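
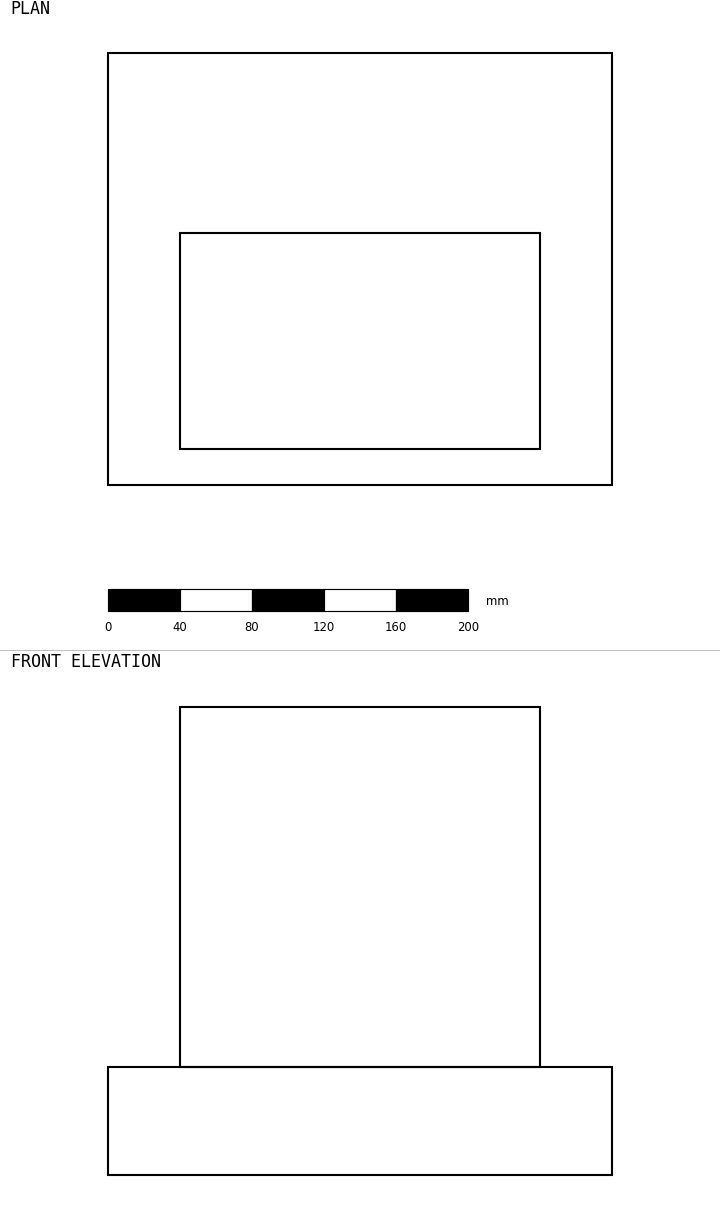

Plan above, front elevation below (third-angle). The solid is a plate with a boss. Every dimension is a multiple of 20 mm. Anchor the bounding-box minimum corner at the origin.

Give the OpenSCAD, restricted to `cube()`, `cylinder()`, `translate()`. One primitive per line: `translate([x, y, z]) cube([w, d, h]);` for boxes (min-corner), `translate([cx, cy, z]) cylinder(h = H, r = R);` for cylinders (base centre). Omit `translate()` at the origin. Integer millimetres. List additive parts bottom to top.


cube([280, 240, 60]);
translate([40, 20, 60]) cube([200, 120, 200]);


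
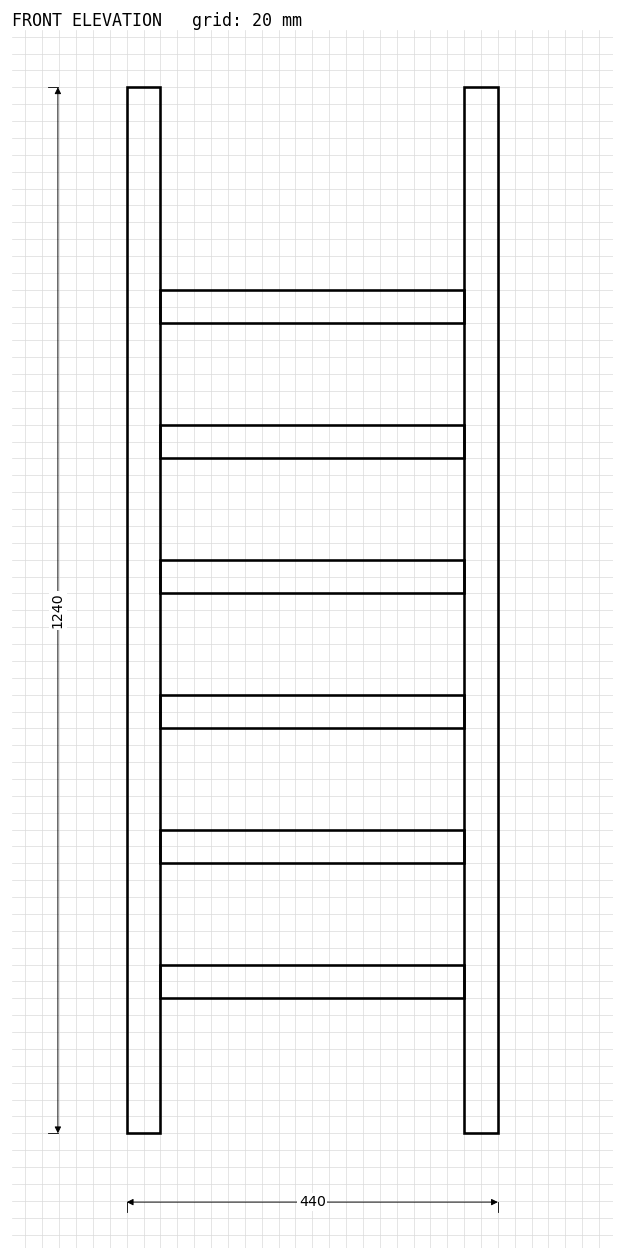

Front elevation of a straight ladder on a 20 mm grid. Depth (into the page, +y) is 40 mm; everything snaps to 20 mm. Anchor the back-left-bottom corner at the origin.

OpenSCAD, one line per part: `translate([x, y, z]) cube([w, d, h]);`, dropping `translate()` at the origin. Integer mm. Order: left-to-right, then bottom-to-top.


cube([40, 40, 1240]);
translate([40, 0, 160]) cube([360, 40, 40]);
translate([40, 0, 320]) cube([360, 40, 40]);
translate([40, 0, 480]) cube([360, 40, 40]);
translate([40, 0, 640]) cube([360, 40, 40]);
translate([40, 0, 800]) cube([360, 40, 40]);
translate([40, 0, 960]) cube([360, 40, 40]);
translate([400, 0, 0]) cube([40, 40, 1240]);


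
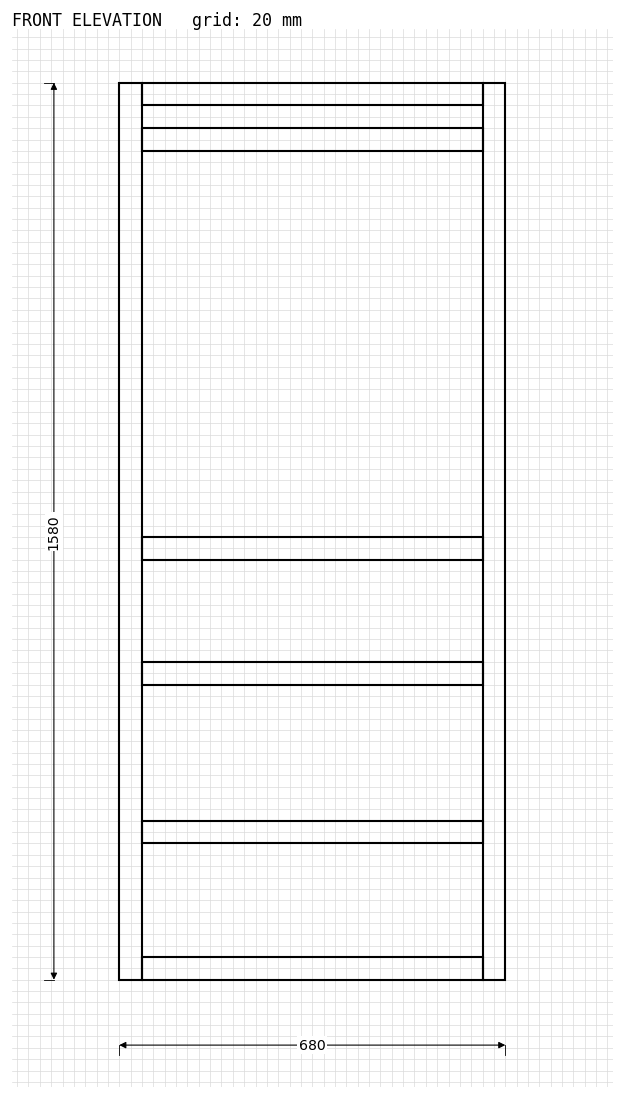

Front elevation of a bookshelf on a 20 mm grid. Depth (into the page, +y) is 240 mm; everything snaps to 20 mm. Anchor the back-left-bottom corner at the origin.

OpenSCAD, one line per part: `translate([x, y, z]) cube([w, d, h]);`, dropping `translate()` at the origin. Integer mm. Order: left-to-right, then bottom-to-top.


cube([40, 240, 1580]);
translate([40, 0, 0]) cube([600, 240, 40]);
translate([40, 0, 240]) cube([600, 240, 40]);
translate([40, 0, 520]) cube([600, 240, 40]);
translate([40, 0, 740]) cube([600, 240, 40]);
translate([40, 0, 1460]) cube([600, 240, 40]);
translate([40, 0, 1540]) cube([600, 240, 40]);
translate([640, 0, 0]) cube([40, 240, 1580]);


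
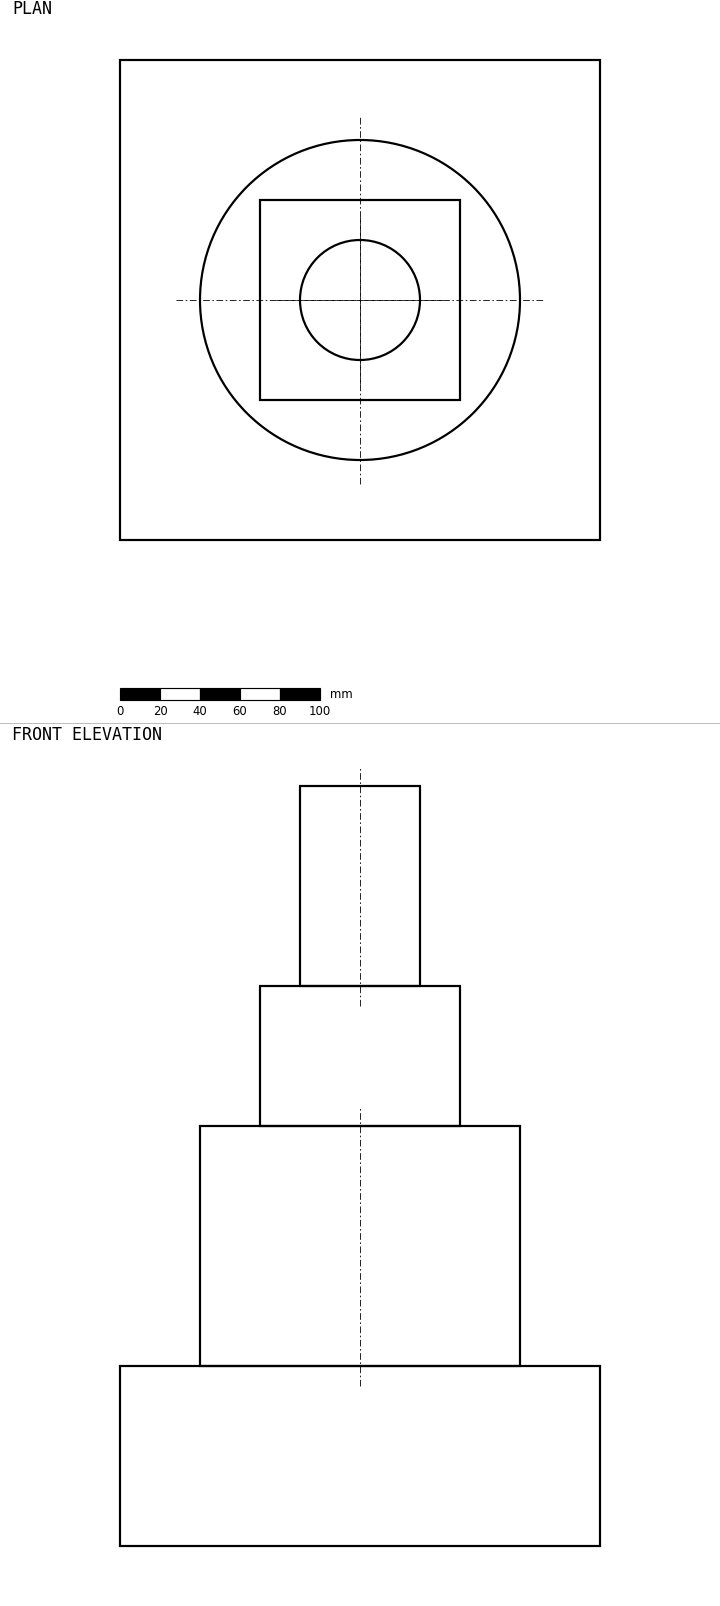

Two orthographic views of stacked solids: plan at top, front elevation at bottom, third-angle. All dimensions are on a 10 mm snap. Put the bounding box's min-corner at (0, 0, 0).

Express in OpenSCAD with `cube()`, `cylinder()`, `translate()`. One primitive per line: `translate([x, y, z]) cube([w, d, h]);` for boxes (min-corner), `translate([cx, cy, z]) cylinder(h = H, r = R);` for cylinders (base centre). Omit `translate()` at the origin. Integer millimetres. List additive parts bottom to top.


cube([240, 240, 90]);
translate([120, 120, 90]) cylinder(h = 120, r = 80);
translate([70, 70, 210]) cube([100, 100, 70]);
translate([120, 120, 280]) cylinder(h = 100, r = 30);


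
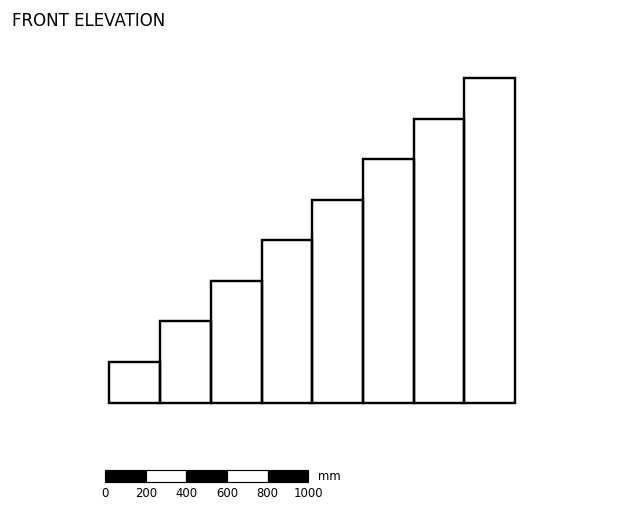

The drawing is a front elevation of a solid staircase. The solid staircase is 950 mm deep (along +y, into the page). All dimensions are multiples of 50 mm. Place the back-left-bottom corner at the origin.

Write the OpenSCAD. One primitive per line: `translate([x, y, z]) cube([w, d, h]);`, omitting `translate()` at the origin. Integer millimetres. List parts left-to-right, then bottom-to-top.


cube([250, 950, 200]);
translate([250, 0, 0]) cube([250, 950, 400]);
translate([500, 0, 0]) cube([250, 950, 600]);
translate([750, 0, 0]) cube([250, 950, 800]);
translate([1000, 0, 0]) cube([250, 950, 1000]);
translate([1250, 0, 0]) cube([250, 950, 1200]);
translate([1500, 0, 0]) cube([250, 950, 1400]);
translate([1750, 0, 0]) cube([250, 950, 1600]);


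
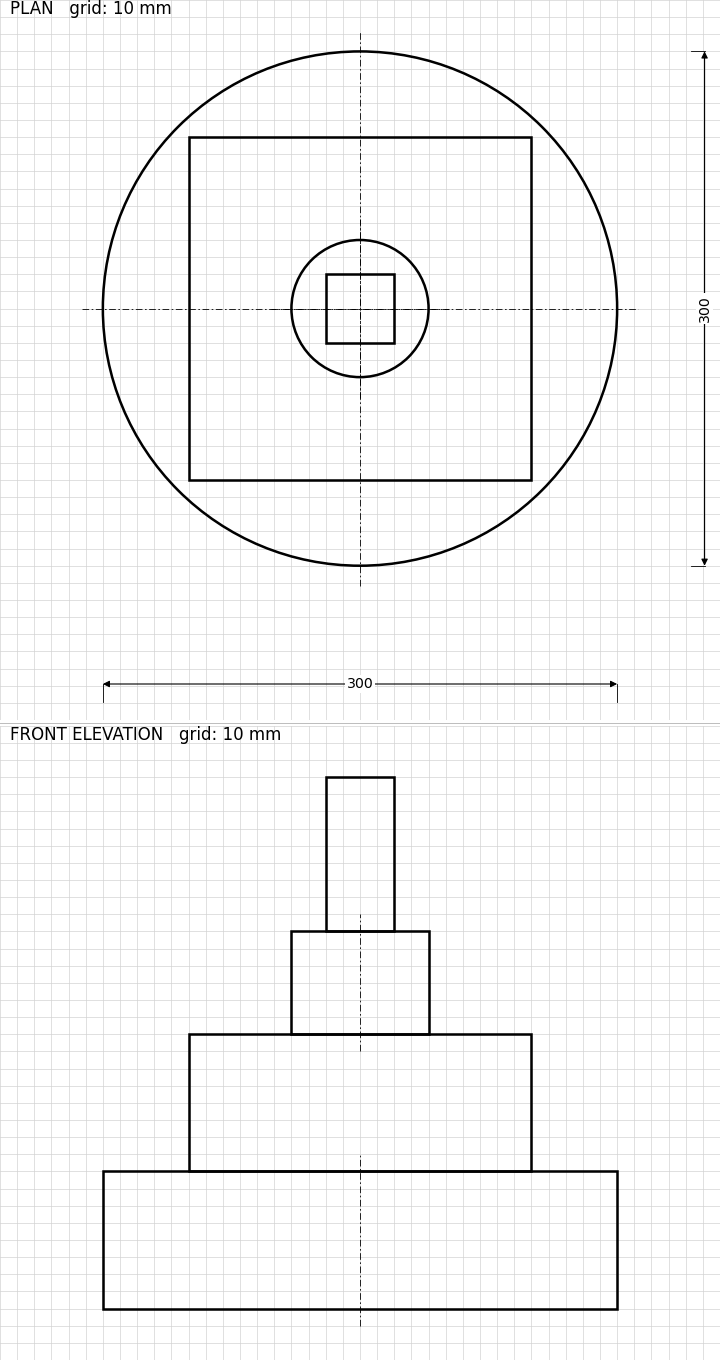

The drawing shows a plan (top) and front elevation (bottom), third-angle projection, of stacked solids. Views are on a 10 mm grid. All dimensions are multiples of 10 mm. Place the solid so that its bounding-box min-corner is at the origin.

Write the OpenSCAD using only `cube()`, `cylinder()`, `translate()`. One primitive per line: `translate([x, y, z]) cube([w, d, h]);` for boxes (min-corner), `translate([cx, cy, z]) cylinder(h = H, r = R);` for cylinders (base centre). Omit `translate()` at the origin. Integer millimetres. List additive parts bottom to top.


translate([150, 150, 0]) cylinder(h = 80, r = 150);
translate([50, 50, 80]) cube([200, 200, 80]);
translate([150, 150, 160]) cylinder(h = 60, r = 40);
translate([130, 130, 220]) cube([40, 40, 90]);


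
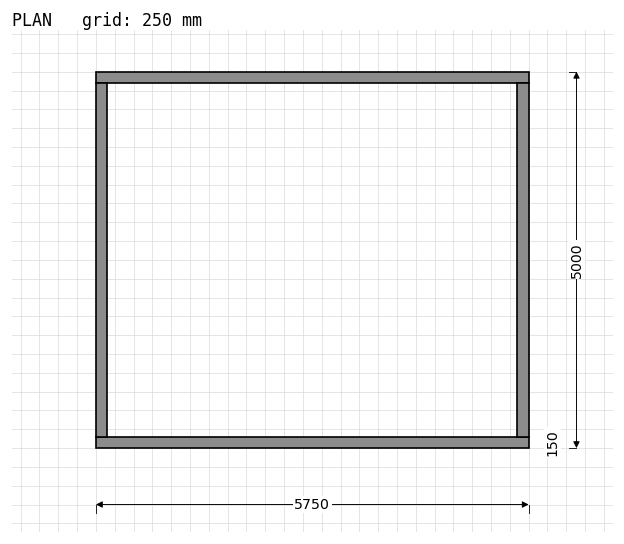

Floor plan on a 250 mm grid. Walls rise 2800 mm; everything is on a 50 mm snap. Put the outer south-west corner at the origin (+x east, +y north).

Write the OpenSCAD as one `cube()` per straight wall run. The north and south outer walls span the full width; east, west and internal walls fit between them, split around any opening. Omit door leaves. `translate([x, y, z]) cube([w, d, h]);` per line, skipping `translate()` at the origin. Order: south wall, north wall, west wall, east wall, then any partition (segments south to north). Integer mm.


cube([5750, 150, 2800]);
translate([0, 4850, 0]) cube([5750, 150, 2800]);
translate([0, 150, 0]) cube([150, 4700, 2800]);
translate([5600, 150, 0]) cube([150, 4700, 2800]);


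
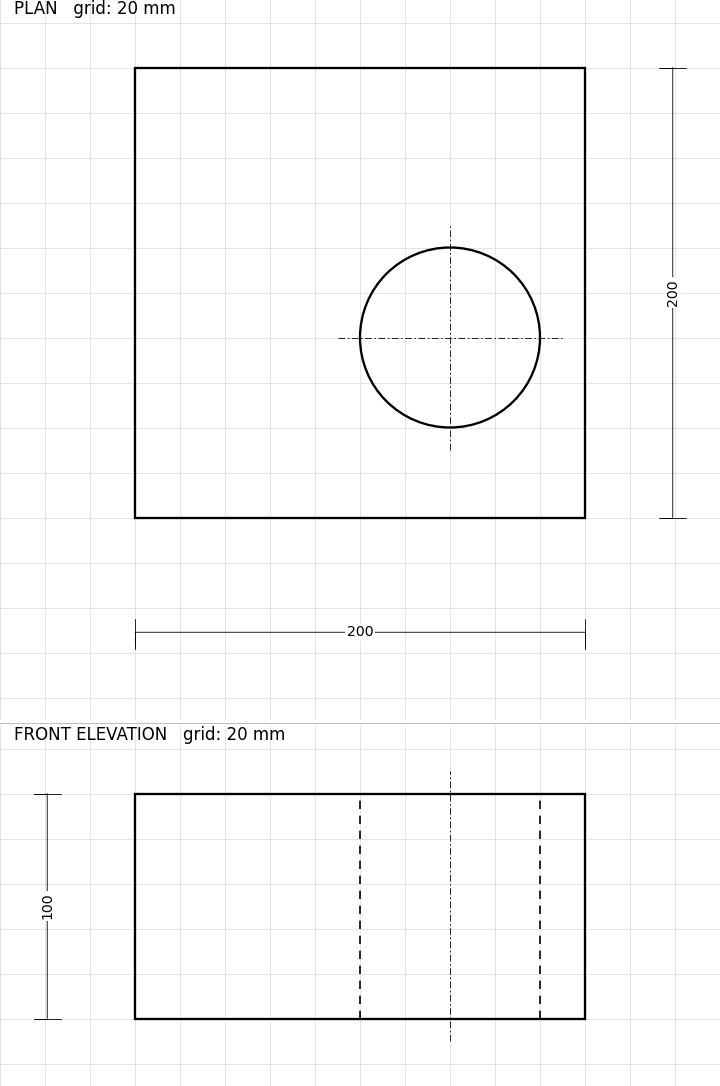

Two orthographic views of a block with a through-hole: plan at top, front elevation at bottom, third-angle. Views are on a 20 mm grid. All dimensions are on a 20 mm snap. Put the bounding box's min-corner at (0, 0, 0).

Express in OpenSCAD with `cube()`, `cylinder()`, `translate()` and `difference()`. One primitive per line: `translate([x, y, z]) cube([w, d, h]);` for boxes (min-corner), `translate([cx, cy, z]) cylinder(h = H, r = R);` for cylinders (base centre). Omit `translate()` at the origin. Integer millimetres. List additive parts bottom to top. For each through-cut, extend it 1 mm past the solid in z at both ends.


difference() {
  cube([200, 200, 100]);
  translate([140, 80, -1]) cylinder(h = 102, r = 40);
}


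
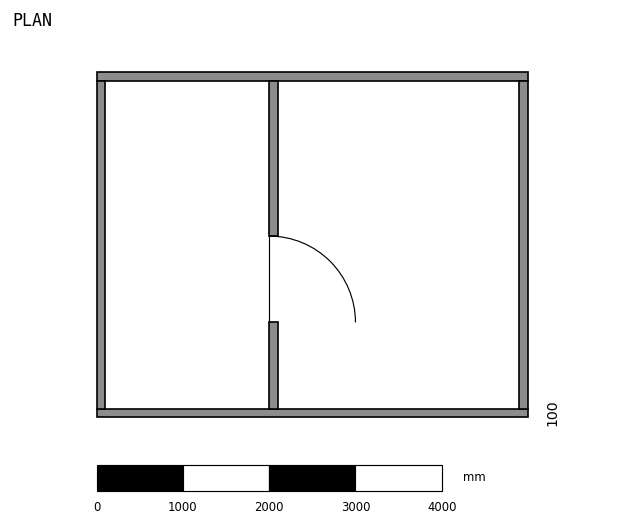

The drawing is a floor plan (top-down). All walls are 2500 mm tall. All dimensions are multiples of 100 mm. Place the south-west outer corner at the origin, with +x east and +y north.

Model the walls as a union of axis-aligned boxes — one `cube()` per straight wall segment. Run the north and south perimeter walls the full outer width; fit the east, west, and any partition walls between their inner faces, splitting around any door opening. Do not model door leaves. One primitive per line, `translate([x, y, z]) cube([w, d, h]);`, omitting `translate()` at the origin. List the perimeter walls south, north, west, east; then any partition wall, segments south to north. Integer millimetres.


cube([5000, 100, 2500]);
translate([0, 3900, 0]) cube([5000, 100, 2500]);
translate([0, 100, 0]) cube([100, 3800, 2500]);
translate([4900, 100, 0]) cube([100, 3800, 2500]);
translate([2000, 100, 0]) cube([100, 1000, 2500]);
translate([2000, 2100, 0]) cube([100, 1800, 2500]);


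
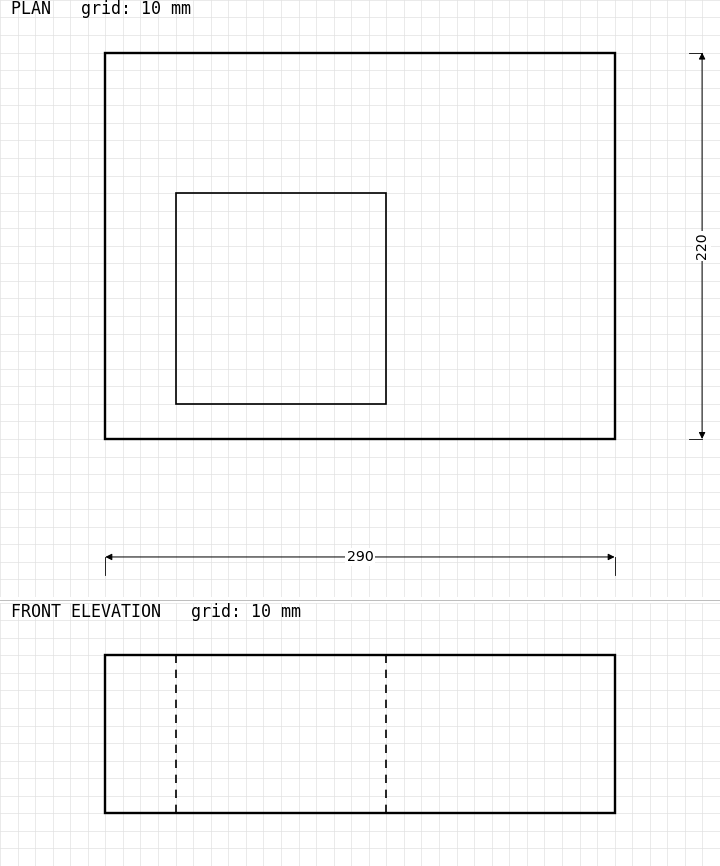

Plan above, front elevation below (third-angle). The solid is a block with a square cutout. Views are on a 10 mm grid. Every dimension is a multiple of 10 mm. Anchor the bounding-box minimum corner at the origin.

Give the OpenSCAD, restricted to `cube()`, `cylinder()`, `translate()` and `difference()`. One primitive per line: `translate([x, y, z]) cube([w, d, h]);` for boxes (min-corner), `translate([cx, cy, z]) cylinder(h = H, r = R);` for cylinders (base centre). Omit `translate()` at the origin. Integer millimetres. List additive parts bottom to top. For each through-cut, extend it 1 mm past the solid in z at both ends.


difference() {
  cube([290, 220, 90]);
  translate([40, 20, -1]) cube([120, 120, 92]);
}


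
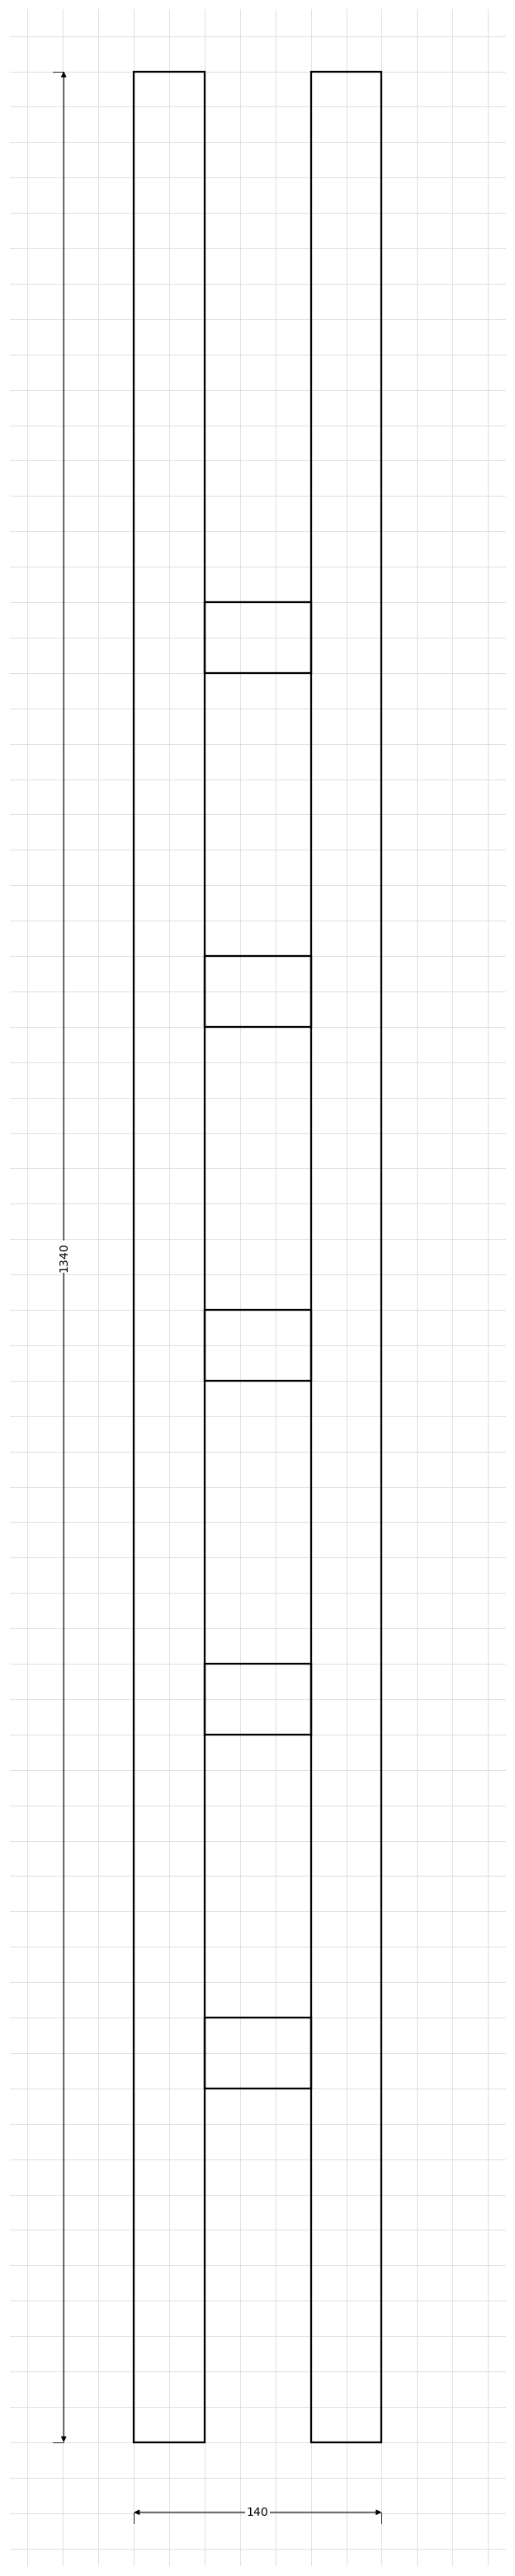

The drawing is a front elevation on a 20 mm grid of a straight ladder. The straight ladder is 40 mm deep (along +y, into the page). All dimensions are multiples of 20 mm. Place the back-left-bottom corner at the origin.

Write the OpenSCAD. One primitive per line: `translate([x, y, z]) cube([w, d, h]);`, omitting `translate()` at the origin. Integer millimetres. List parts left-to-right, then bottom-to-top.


cube([40, 40, 1340]);
translate([40, 0, 200]) cube([60, 40, 40]);
translate([40, 0, 400]) cube([60, 40, 40]);
translate([40, 0, 600]) cube([60, 40, 40]);
translate([40, 0, 800]) cube([60, 40, 40]);
translate([40, 0, 1000]) cube([60, 40, 40]);
translate([100, 0, 0]) cube([40, 40, 1340]);


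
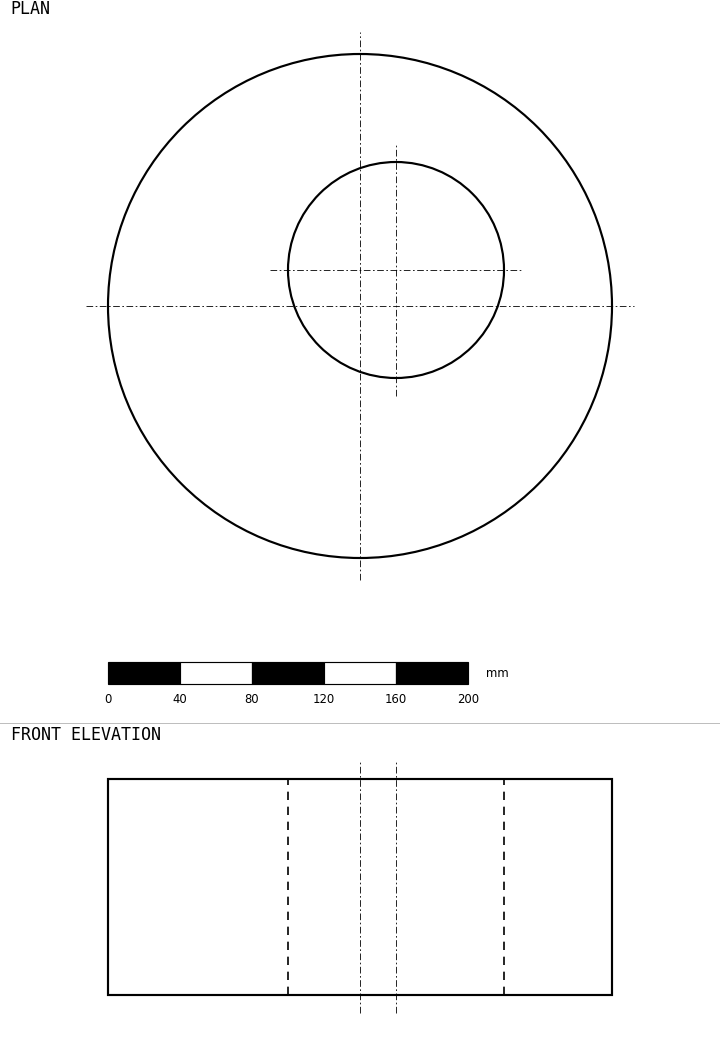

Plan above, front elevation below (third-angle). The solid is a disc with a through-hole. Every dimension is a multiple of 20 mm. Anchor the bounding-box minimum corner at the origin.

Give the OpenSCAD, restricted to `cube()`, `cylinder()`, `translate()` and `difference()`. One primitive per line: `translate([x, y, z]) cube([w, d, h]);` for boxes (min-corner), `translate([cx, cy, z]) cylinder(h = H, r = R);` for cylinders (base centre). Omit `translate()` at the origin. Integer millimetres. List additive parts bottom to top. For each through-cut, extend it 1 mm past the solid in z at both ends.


difference() {
  translate([140, 140, 0]) cylinder(h = 120, r = 140);
  translate([160, 160, -1]) cylinder(h = 122, r = 60);
}


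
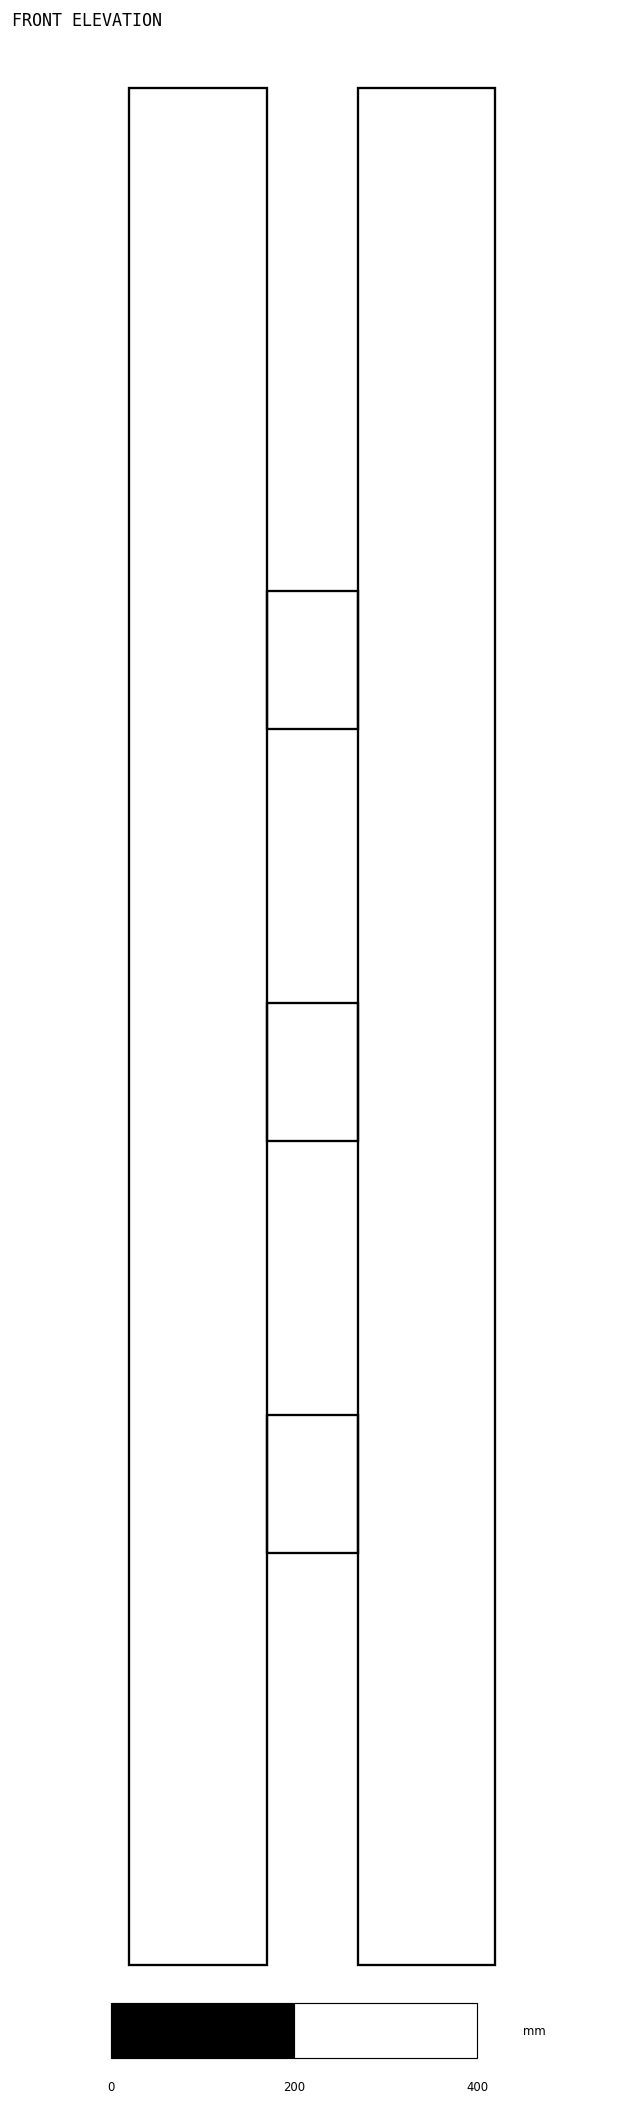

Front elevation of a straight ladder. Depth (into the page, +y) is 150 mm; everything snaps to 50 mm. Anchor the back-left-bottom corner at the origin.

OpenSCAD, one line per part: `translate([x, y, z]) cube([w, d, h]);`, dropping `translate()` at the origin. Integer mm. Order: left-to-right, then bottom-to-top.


cube([150, 150, 2050]);
translate([150, 0, 450]) cube([100, 150, 150]);
translate([150, 0, 900]) cube([100, 150, 150]);
translate([150, 0, 1350]) cube([100, 150, 150]);
translate([250, 0, 0]) cube([150, 150, 2050]);


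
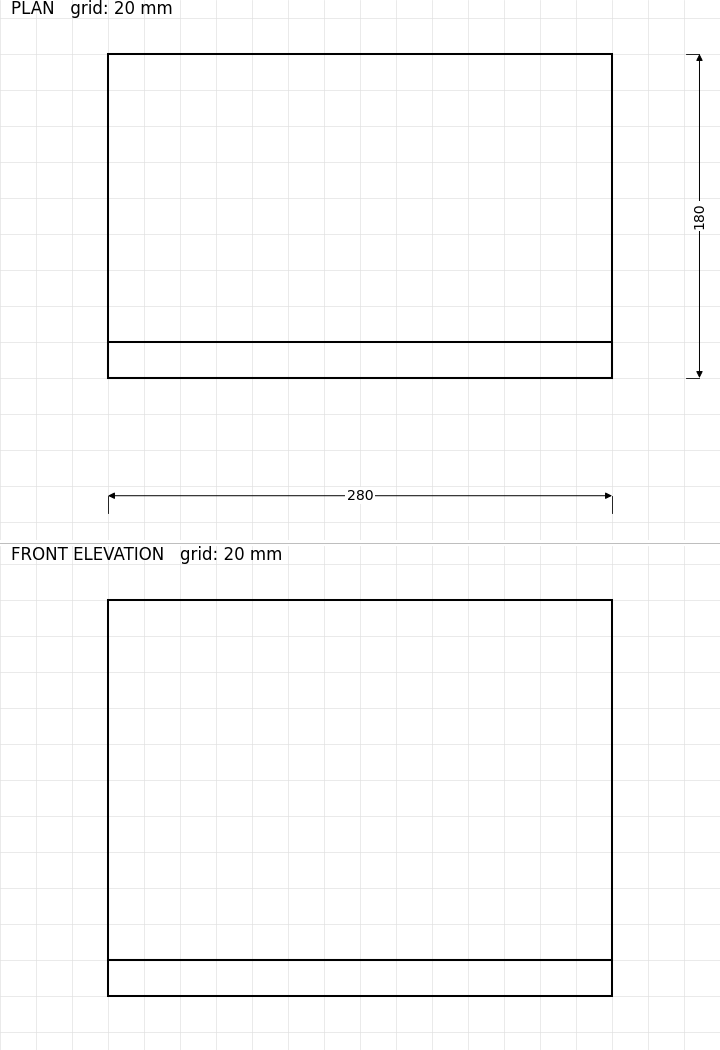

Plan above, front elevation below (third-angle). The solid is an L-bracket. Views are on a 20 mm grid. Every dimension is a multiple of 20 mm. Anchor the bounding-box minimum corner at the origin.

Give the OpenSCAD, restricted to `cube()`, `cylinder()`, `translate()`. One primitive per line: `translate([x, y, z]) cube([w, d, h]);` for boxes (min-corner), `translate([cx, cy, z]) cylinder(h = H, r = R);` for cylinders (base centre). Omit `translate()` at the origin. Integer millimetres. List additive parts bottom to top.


cube([280, 180, 20]);
translate([0, 0, 20]) cube([280, 20, 200]);


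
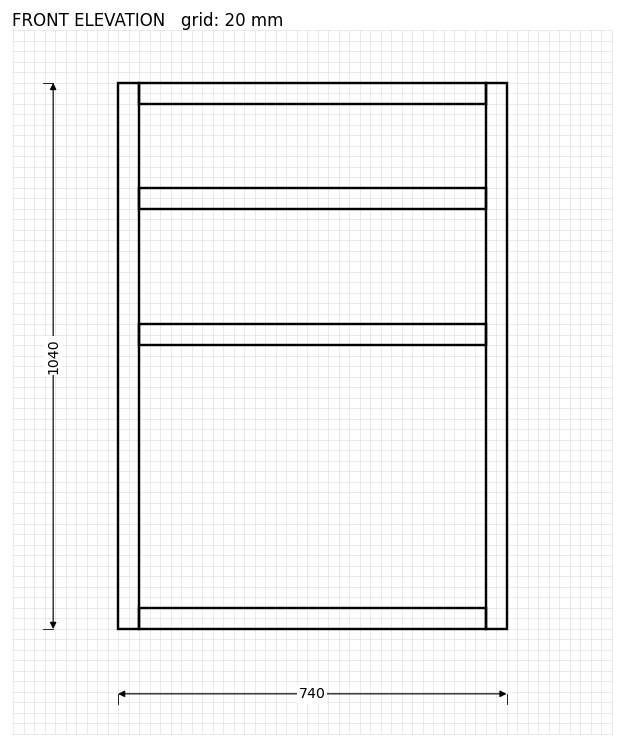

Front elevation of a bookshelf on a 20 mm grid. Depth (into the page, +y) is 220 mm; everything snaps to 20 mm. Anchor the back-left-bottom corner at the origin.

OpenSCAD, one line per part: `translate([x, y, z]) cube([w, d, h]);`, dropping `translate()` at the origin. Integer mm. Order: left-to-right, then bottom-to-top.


cube([40, 220, 1040]);
translate([40, 0, 0]) cube([660, 220, 40]);
translate([40, 0, 540]) cube([660, 220, 40]);
translate([40, 0, 800]) cube([660, 220, 40]);
translate([40, 0, 1000]) cube([660, 220, 40]);
translate([700, 0, 0]) cube([40, 220, 1040]);


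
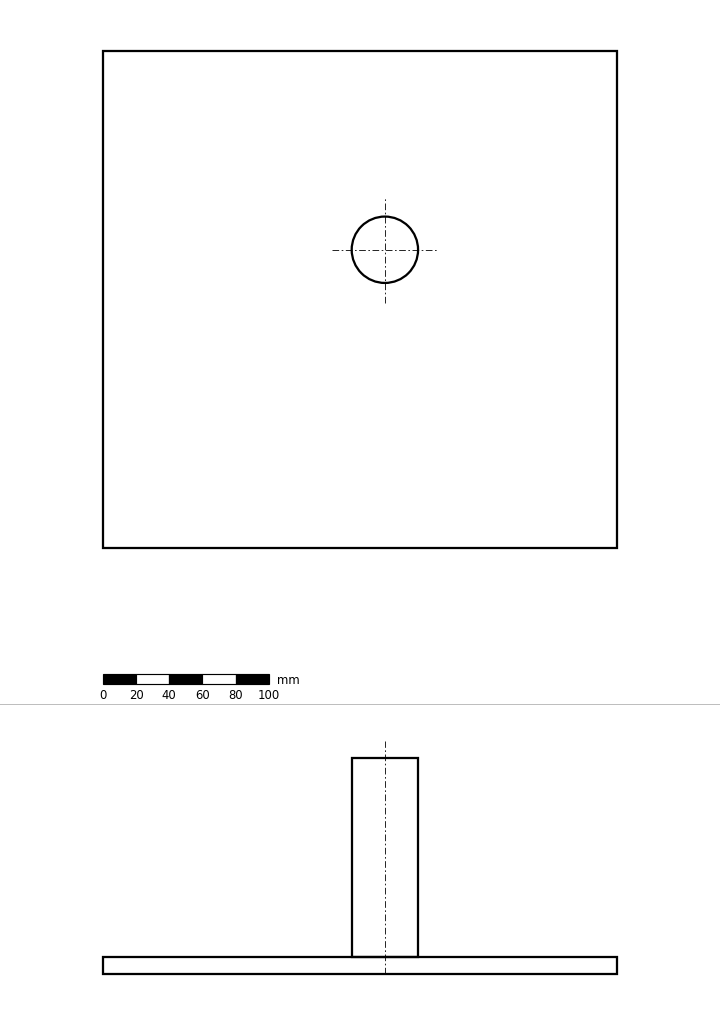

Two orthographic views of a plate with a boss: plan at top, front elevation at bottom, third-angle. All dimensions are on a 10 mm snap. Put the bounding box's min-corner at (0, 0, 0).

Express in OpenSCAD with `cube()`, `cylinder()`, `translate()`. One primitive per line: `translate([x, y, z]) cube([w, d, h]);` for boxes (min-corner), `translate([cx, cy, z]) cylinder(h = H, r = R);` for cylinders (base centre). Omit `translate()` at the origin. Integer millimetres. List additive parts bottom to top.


cube([310, 300, 10]);
translate([170, 180, 10]) cylinder(h = 120, r = 20);


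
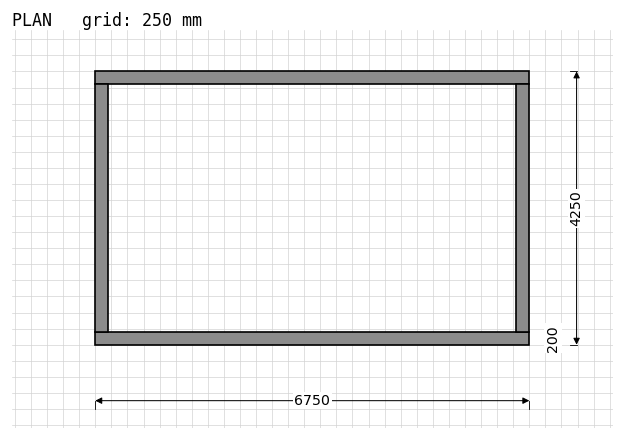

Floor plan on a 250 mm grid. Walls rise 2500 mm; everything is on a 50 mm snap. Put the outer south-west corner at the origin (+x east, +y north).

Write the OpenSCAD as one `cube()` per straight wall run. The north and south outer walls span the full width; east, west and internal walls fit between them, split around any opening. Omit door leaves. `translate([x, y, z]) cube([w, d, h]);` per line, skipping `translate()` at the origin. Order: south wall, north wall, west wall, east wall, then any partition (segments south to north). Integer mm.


cube([6750, 200, 2500]);
translate([0, 4050, 0]) cube([6750, 200, 2500]);
translate([0, 200, 0]) cube([200, 3850, 2500]);
translate([6550, 200, 0]) cube([200, 3850, 2500]);


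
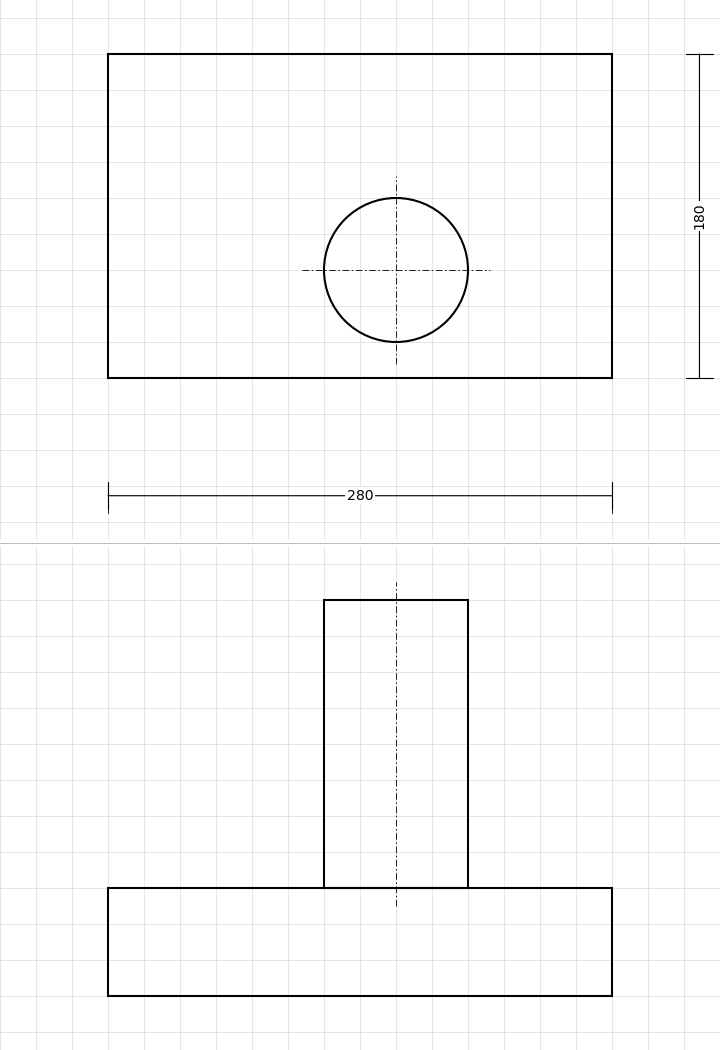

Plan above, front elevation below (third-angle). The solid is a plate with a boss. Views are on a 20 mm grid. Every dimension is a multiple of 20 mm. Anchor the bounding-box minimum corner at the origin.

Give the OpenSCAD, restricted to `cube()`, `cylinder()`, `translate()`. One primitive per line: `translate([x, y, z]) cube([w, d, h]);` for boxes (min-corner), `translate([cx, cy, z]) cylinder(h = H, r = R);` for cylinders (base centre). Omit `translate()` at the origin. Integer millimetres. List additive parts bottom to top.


cube([280, 180, 60]);
translate([160, 60, 60]) cylinder(h = 160, r = 40);


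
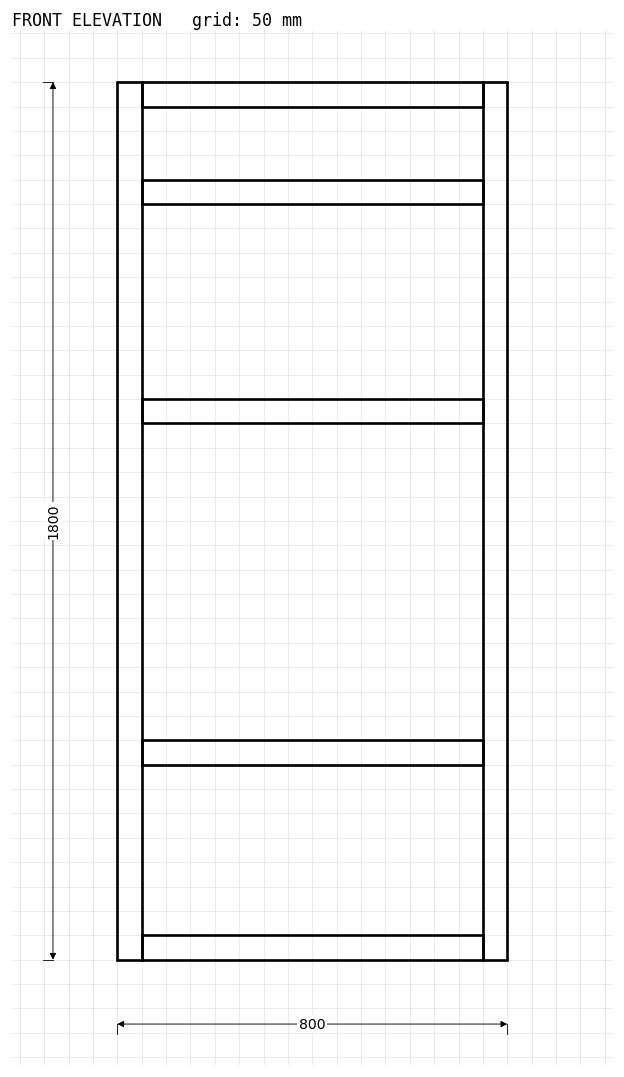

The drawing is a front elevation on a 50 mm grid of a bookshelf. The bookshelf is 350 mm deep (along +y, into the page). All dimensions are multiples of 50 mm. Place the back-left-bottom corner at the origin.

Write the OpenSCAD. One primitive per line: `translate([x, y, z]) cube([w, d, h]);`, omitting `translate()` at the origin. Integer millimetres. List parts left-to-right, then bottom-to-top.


cube([50, 350, 1800]);
translate([50, 0, 0]) cube([700, 350, 50]);
translate([50, 0, 400]) cube([700, 350, 50]);
translate([50, 0, 1100]) cube([700, 350, 50]);
translate([50, 0, 1550]) cube([700, 350, 50]);
translate([50, 0, 1750]) cube([700, 350, 50]);
translate([750, 0, 0]) cube([50, 350, 1800]);


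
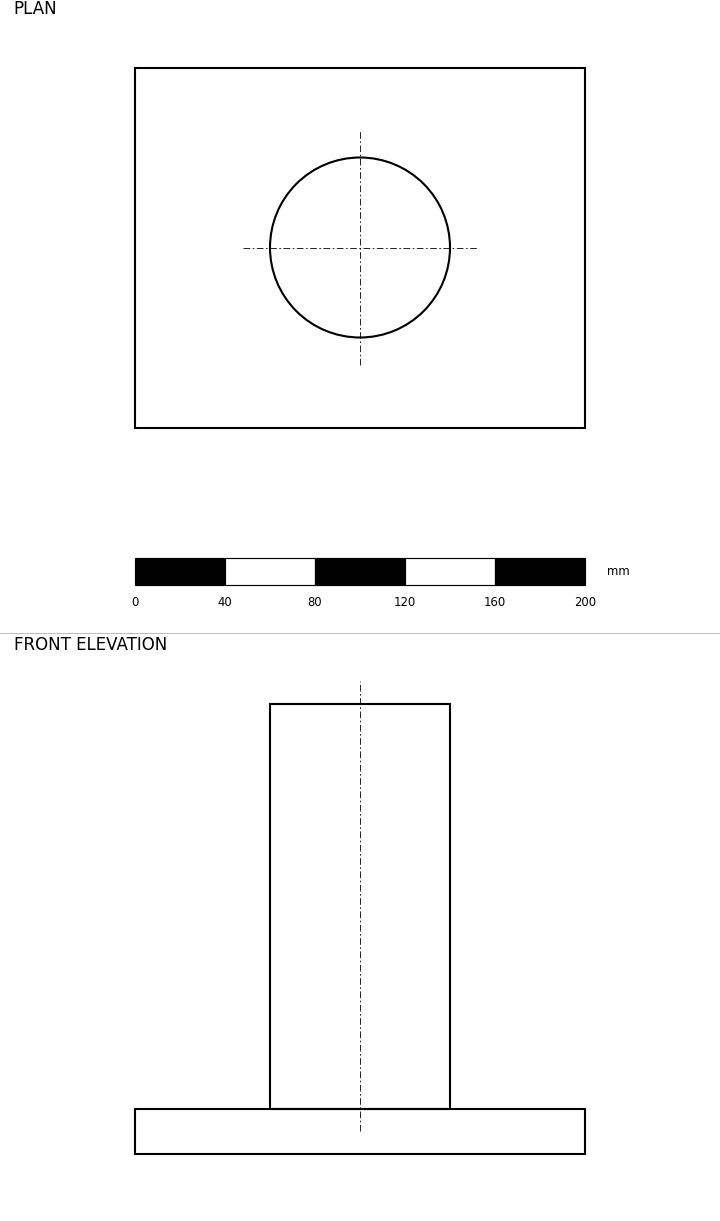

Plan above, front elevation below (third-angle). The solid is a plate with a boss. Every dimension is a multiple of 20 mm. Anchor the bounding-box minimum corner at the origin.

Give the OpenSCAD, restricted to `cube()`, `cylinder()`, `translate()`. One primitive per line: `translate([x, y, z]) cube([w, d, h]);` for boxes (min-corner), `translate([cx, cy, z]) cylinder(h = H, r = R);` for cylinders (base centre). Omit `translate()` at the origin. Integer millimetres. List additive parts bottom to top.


cube([200, 160, 20]);
translate([100, 80, 20]) cylinder(h = 180, r = 40);


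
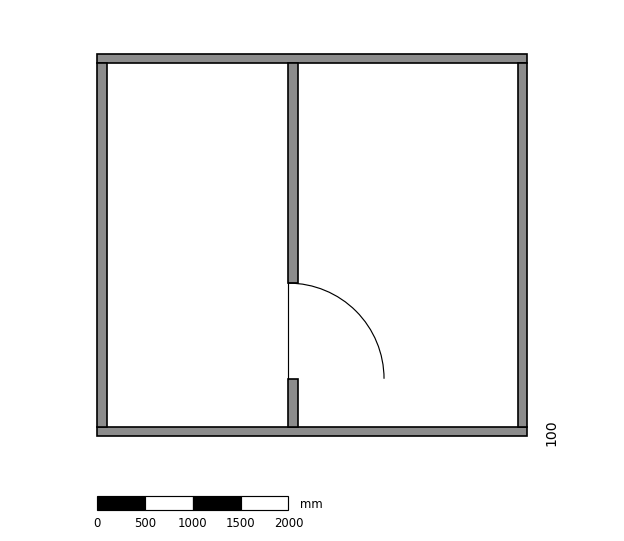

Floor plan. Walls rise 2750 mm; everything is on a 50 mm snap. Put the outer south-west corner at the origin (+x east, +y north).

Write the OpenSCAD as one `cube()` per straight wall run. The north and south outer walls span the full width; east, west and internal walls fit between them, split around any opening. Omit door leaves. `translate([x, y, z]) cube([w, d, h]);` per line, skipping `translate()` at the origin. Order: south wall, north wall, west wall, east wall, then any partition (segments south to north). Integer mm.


cube([4500, 100, 2750]);
translate([0, 3900, 0]) cube([4500, 100, 2750]);
translate([0, 100, 0]) cube([100, 3800, 2750]);
translate([4400, 100, 0]) cube([100, 3800, 2750]);
translate([2000, 100, 0]) cube([100, 500, 2750]);
translate([2000, 1600, 0]) cube([100, 2300, 2750]);


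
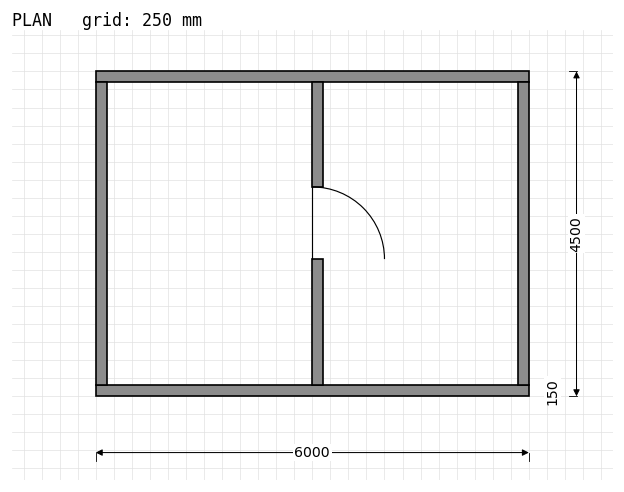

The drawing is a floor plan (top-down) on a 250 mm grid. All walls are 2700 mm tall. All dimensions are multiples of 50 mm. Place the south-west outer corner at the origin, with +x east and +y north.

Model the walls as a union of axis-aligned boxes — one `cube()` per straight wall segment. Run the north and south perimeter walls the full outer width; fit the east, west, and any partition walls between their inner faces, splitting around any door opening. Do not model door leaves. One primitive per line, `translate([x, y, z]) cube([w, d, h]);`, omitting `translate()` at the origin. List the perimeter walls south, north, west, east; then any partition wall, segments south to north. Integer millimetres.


cube([6000, 150, 2700]);
translate([0, 4350, 0]) cube([6000, 150, 2700]);
translate([0, 150, 0]) cube([150, 4200, 2700]);
translate([5850, 150, 0]) cube([150, 4200, 2700]);
translate([3000, 150, 0]) cube([150, 1750, 2700]);
translate([3000, 2900, 0]) cube([150, 1450, 2700]);


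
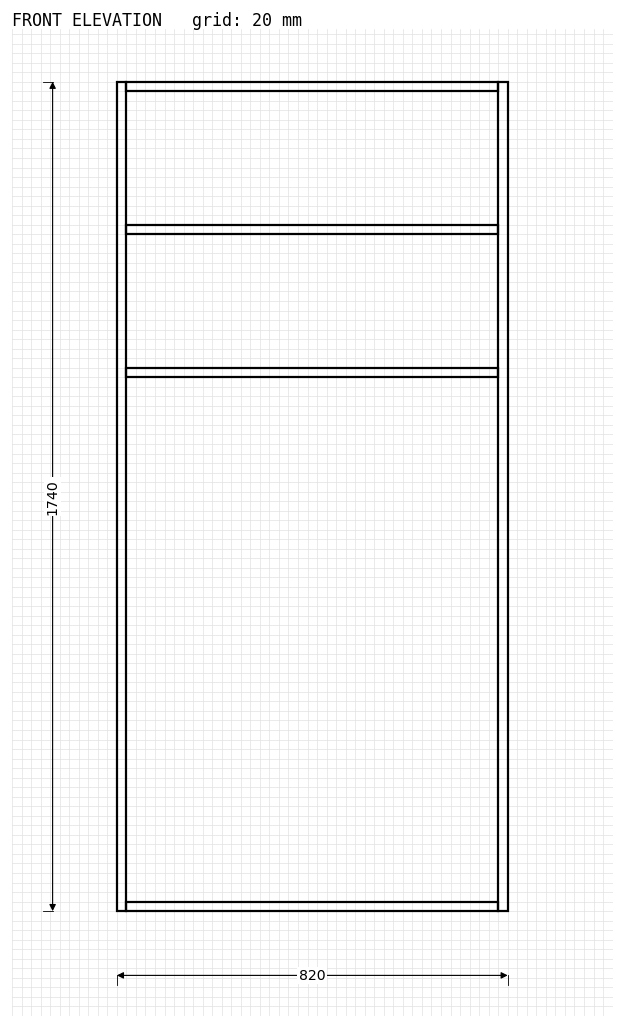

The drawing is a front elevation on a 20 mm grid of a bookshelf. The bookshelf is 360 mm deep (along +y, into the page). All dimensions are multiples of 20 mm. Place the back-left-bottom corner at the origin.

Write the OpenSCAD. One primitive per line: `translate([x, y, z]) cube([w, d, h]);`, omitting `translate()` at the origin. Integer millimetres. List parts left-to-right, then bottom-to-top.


cube([20, 360, 1740]);
translate([20, 0, 0]) cube([780, 360, 20]);
translate([20, 0, 1120]) cube([780, 360, 20]);
translate([20, 0, 1420]) cube([780, 360, 20]);
translate([20, 0, 1720]) cube([780, 360, 20]);
translate([800, 0, 0]) cube([20, 360, 1740]);


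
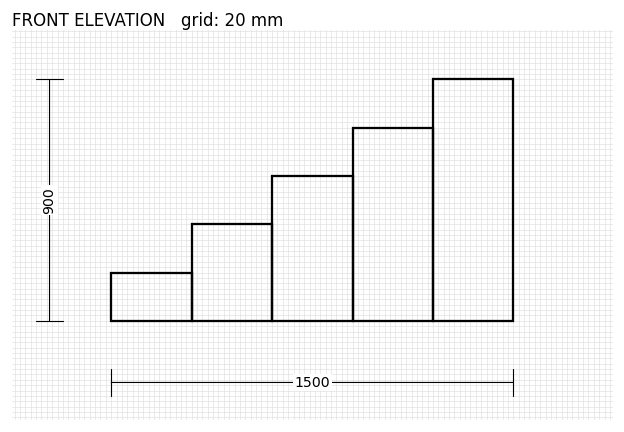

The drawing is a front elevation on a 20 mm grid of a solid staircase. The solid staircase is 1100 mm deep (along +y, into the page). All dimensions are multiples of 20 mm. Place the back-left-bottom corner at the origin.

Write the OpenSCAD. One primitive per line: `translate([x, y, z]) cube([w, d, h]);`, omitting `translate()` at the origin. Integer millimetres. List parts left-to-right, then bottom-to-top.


cube([300, 1100, 180]);
translate([300, 0, 0]) cube([300, 1100, 360]);
translate([600, 0, 0]) cube([300, 1100, 540]);
translate([900, 0, 0]) cube([300, 1100, 720]);
translate([1200, 0, 0]) cube([300, 1100, 900]);


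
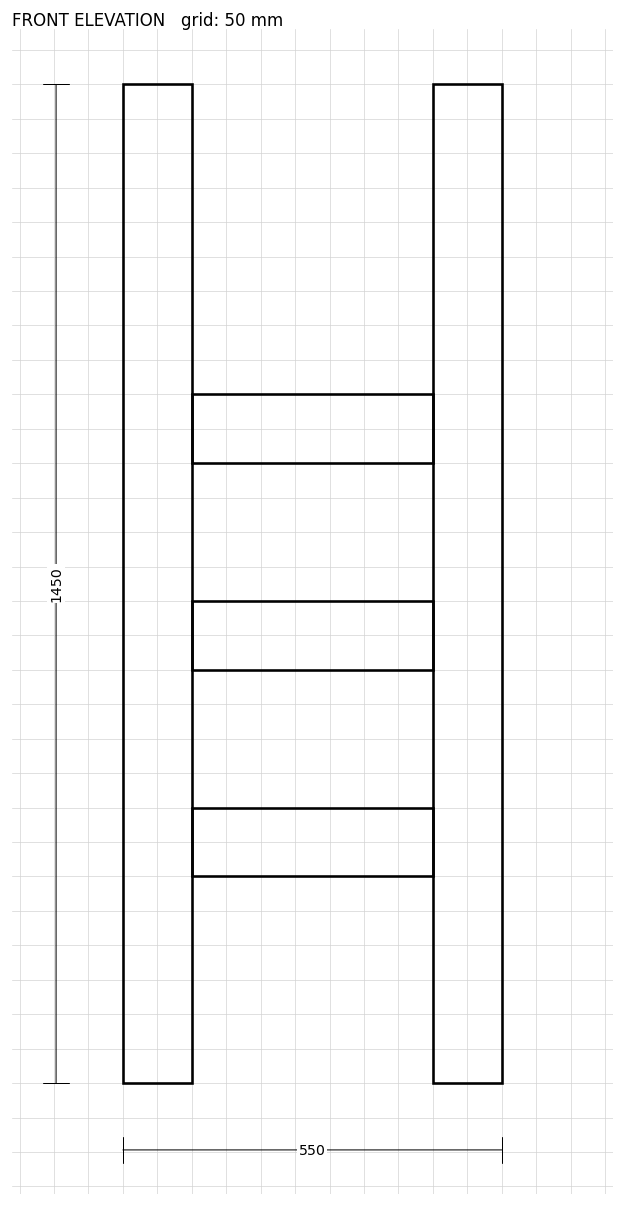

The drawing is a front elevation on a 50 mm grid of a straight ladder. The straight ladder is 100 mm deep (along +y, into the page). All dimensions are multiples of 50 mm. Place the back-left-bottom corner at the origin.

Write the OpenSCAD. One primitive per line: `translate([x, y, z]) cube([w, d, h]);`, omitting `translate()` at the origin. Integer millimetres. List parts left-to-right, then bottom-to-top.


cube([100, 100, 1450]);
translate([100, 0, 300]) cube([350, 100, 100]);
translate([100, 0, 600]) cube([350, 100, 100]);
translate([100, 0, 900]) cube([350, 100, 100]);
translate([450, 0, 0]) cube([100, 100, 1450]);


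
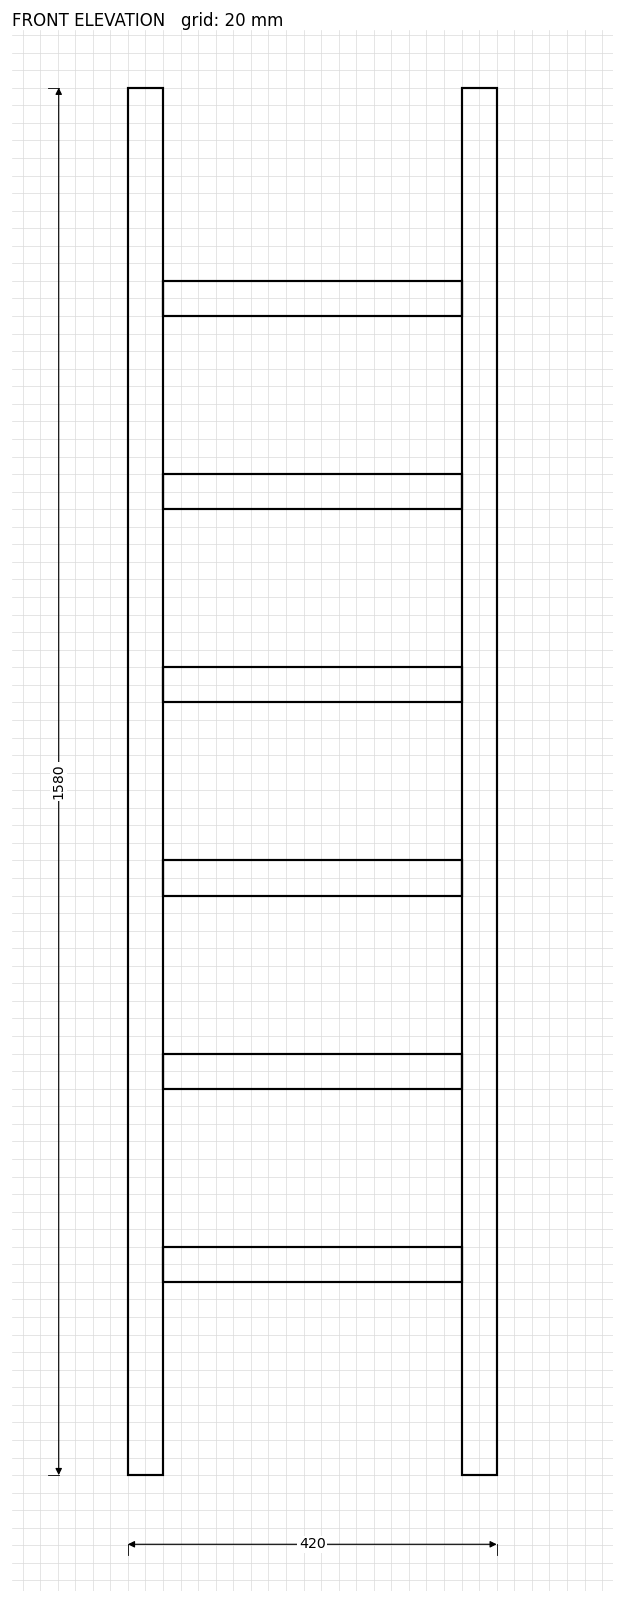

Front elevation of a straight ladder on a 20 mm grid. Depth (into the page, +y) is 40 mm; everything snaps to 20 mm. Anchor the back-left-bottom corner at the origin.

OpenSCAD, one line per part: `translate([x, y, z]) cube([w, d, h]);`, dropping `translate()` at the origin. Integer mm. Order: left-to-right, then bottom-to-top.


cube([40, 40, 1580]);
translate([40, 0, 220]) cube([340, 40, 40]);
translate([40, 0, 440]) cube([340, 40, 40]);
translate([40, 0, 660]) cube([340, 40, 40]);
translate([40, 0, 880]) cube([340, 40, 40]);
translate([40, 0, 1100]) cube([340, 40, 40]);
translate([40, 0, 1320]) cube([340, 40, 40]);
translate([380, 0, 0]) cube([40, 40, 1580]);


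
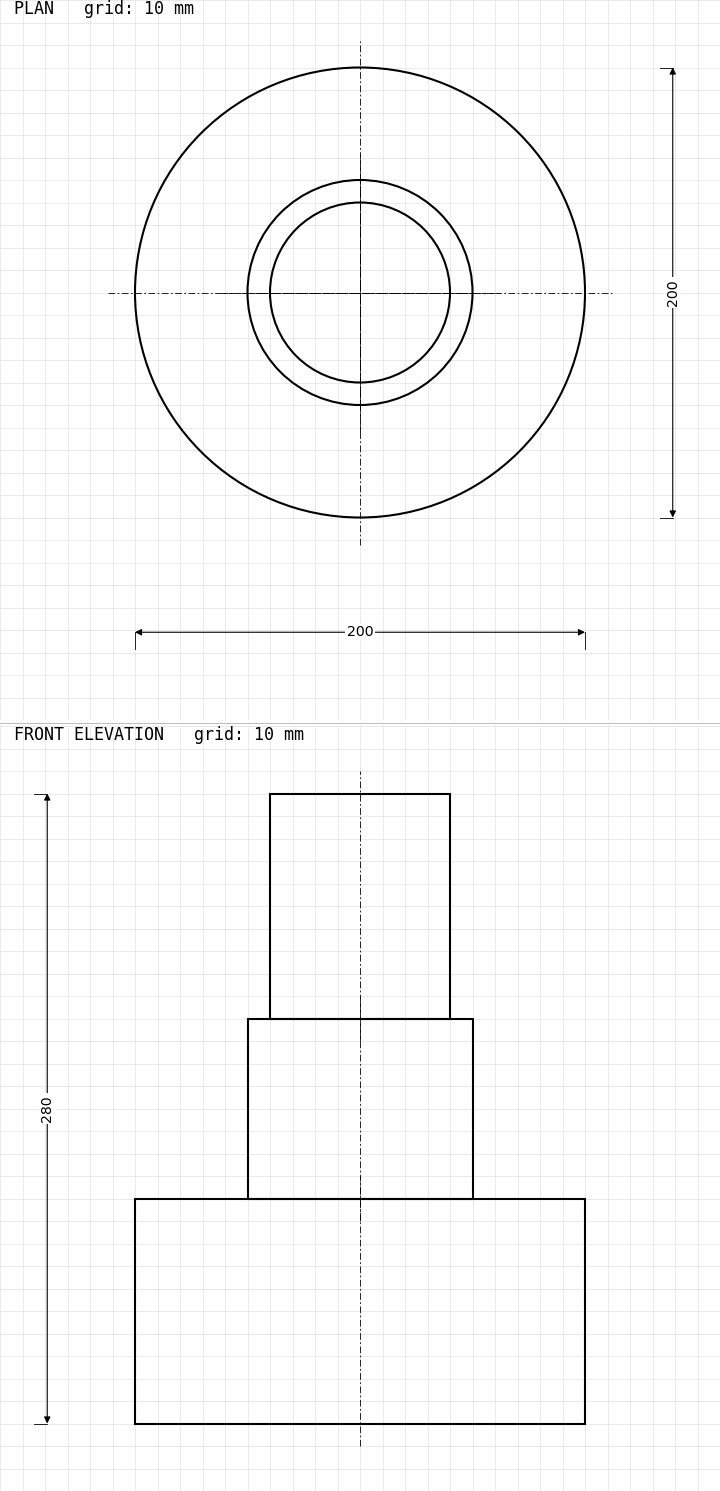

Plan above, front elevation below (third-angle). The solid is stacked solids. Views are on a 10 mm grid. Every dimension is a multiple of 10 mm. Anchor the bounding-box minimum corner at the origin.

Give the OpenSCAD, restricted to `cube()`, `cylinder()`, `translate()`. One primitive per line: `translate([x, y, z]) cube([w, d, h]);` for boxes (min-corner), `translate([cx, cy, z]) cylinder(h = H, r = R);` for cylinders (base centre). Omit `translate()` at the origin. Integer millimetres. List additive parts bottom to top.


translate([100, 100, 0]) cylinder(h = 100, r = 100);
translate([100, 100, 100]) cylinder(h = 80, r = 50);
translate([100, 100, 180]) cylinder(h = 100, r = 40);


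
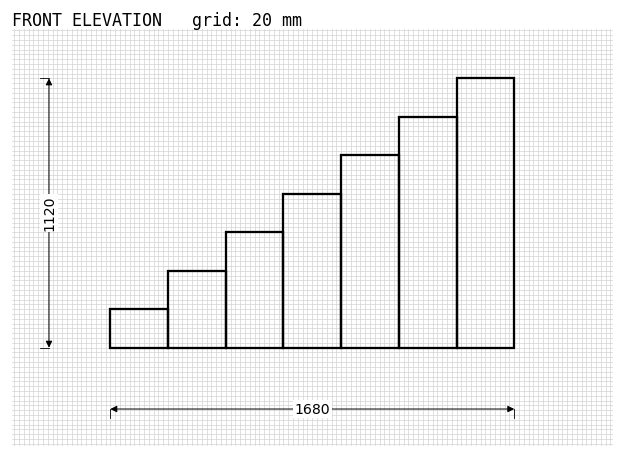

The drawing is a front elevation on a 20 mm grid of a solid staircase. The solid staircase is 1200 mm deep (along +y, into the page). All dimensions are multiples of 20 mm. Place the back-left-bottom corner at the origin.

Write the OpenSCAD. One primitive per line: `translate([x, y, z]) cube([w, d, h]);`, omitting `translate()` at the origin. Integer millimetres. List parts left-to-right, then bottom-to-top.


cube([240, 1200, 160]);
translate([240, 0, 0]) cube([240, 1200, 320]);
translate([480, 0, 0]) cube([240, 1200, 480]);
translate([720, 0, 0]) cube([240, 1200, 640]);
translate([960, 0, 0]) cube([240, 1200, 800]);
translate([1200, 0, 0]) cube([240, 1200, 960]);
translate([1440, 0, 0]) cube([240, 1200, 1120]);


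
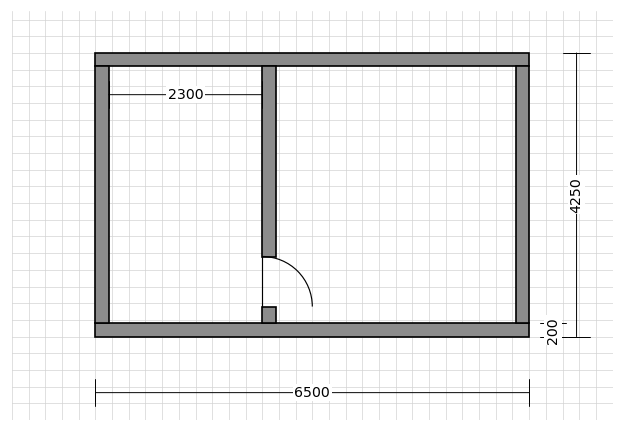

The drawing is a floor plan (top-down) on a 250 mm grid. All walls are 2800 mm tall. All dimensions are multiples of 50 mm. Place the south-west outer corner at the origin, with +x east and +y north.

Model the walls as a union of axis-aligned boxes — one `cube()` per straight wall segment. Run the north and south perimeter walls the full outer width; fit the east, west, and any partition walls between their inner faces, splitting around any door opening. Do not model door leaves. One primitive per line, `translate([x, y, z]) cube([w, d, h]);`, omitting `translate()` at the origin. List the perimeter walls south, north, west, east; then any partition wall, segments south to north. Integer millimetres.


cube([6500, 200, 2800]);
translate([0, 4050, 0]) cube([6500, 200, 2800]);
translate([0, 200, 0]) cube([200, 3850, 2800]);
translate([6300, 200, 0]) cube([200, 3850, 2800]);
translate([2500, 200, 0]) cube([200, 250, 2800]);
translate([2500, 1200, 0]) cube([200, 2850, 2800]);


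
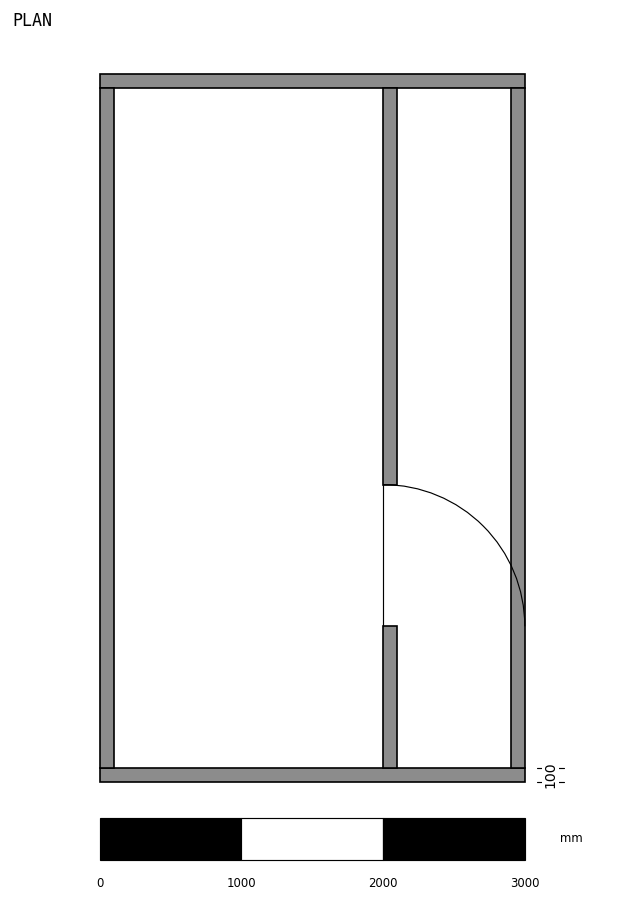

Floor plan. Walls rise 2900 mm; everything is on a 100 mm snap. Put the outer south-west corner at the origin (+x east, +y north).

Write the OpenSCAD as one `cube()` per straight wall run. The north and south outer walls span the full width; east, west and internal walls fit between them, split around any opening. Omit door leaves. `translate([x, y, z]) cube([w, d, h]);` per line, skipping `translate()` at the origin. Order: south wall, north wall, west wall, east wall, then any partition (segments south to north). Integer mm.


cube([3000, 100, 2900]);
translate([0, 4900, 0]) cube([3000, 100, 2900]);
translate([0, 100, 0]) cube([100, 4800, 2900]);
translate([2900, 100, 0]) cube([100, 4800, 2900]);
translate([2000, 100, 0]) cube([100, 1000, 2900]);
translate([2000, 2100, 0]) cube([100, 2800, 2900]);


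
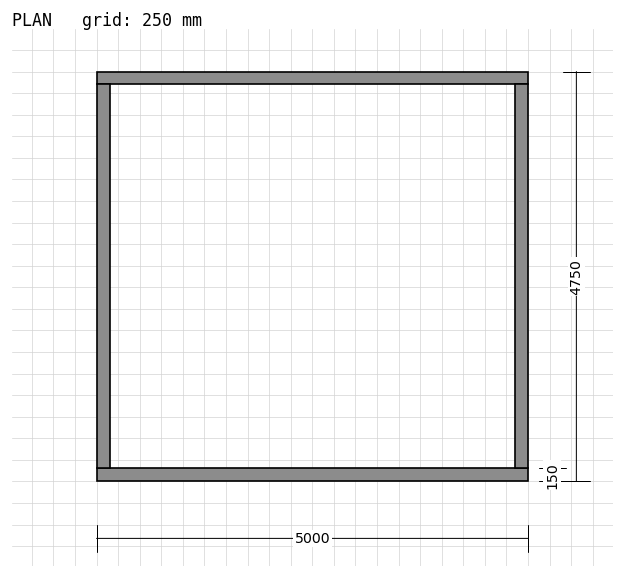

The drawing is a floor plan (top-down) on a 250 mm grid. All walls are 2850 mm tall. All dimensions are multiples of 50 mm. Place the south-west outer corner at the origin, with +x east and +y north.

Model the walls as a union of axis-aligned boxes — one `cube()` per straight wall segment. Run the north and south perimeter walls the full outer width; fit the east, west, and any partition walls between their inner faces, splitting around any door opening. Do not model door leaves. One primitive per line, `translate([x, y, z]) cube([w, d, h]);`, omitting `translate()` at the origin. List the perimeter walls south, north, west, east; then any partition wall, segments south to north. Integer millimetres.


cube([5000, 150, 2850]);
translate([0, 4600, 0]) cube([5000, 150, 2850]);
translate([0, 150, 0]) cube([150, 4450, 2850]);
translate([4850, 150, 0]) cube([150, 4450, 2850]);


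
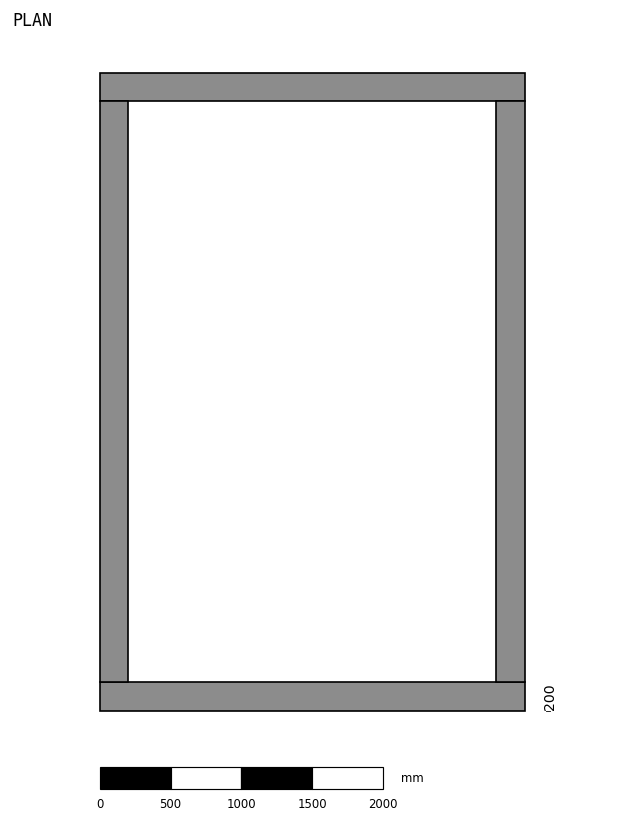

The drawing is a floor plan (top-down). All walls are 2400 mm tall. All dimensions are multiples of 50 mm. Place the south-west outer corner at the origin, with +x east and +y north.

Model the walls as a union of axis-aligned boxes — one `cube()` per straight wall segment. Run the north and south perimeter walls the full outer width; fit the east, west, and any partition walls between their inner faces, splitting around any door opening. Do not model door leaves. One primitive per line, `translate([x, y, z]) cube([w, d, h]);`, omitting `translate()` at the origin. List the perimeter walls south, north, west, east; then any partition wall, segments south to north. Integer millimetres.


cube([3000, 200, 2400]);
translate([0, 4300, 0]) cube([3000, 200, 2400]);
translate([0, 200, 0]) cube([200, 4100, 2400]);
translate([2800, 200, 0]) cube([200, 4100, 2400]);


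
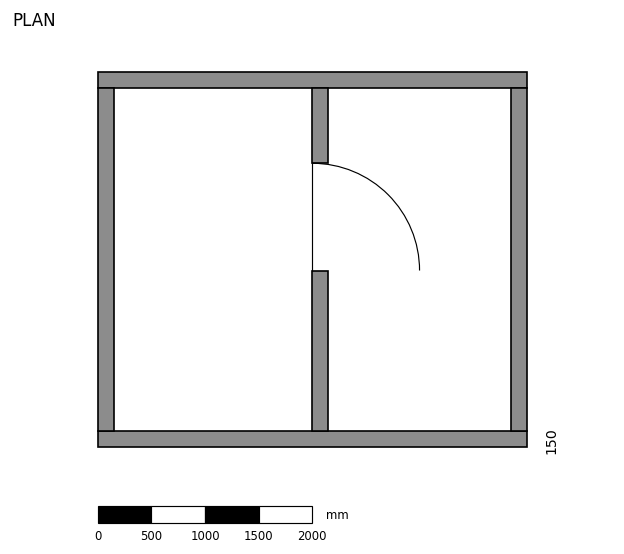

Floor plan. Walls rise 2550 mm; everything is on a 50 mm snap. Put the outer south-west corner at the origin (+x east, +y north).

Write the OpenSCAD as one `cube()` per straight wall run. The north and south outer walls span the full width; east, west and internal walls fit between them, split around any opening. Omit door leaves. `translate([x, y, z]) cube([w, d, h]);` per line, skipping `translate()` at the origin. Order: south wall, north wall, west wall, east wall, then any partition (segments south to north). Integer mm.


cube([4000, 150, 2550]);
translate([0, 3350, 0]) cube([4000, 150, 2550]);
translate([0, 150, 0]) cube([150, 3200, 2550]);
translate([3850, 150, 0]) cube([150, 3200, 2550]);
translate([2000, 150, 0]) cube([150, 1500, 2550]);
translate([2000, 2650, 0]) cube([150, 700, 2550]);


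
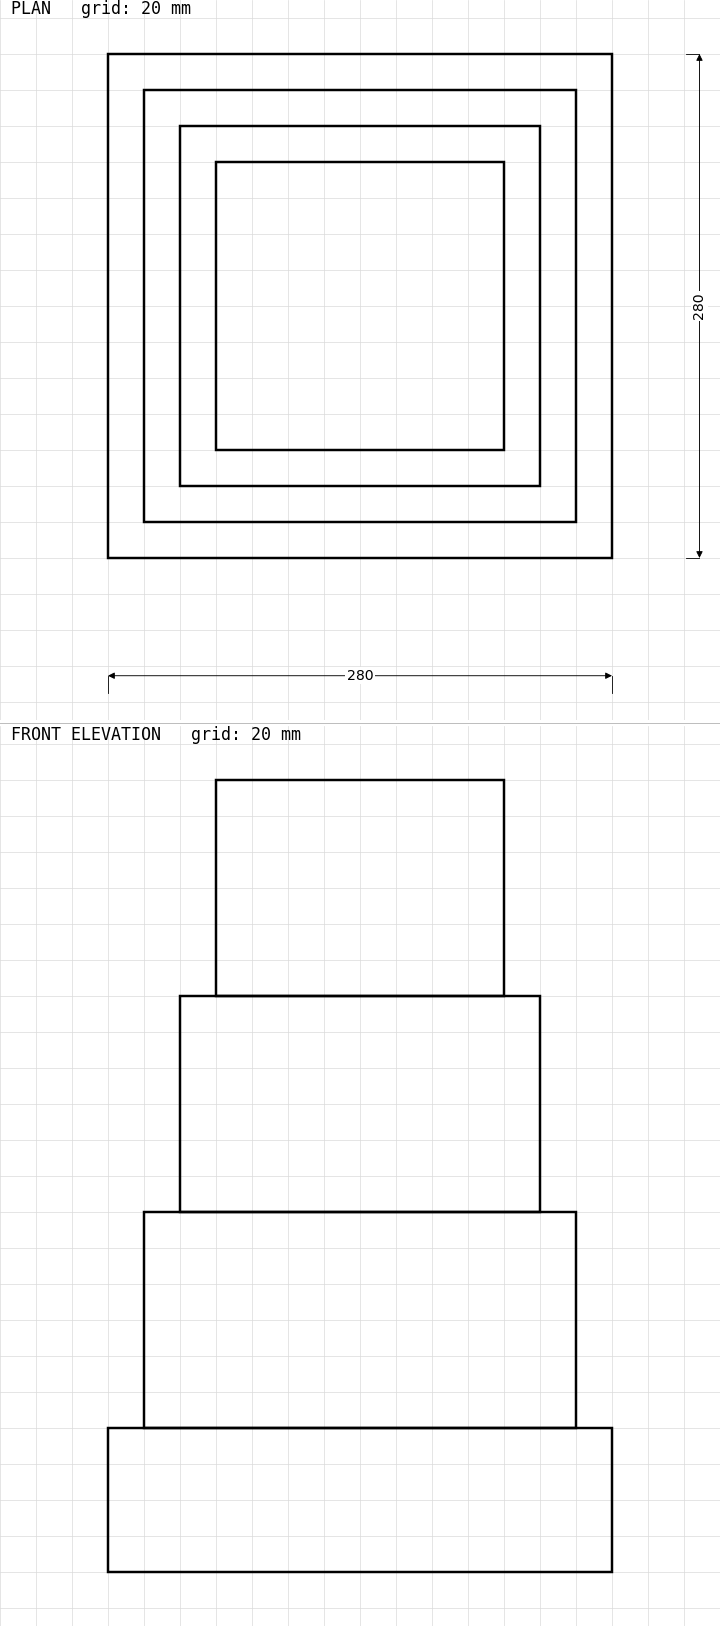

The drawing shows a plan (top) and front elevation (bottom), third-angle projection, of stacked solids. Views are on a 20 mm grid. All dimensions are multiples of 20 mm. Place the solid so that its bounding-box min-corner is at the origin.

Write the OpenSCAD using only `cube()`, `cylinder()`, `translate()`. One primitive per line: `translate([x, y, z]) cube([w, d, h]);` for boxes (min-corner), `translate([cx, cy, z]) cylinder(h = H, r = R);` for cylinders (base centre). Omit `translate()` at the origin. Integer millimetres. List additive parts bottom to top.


cube([280, 280, 80]);
translate([20, 20, 80]) cube([240, 240, 120]);
translate([40, 40, 200]) cube([200, 200, 120]);
translate([60, 60, 320]) cube([160, 160, 120]);
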